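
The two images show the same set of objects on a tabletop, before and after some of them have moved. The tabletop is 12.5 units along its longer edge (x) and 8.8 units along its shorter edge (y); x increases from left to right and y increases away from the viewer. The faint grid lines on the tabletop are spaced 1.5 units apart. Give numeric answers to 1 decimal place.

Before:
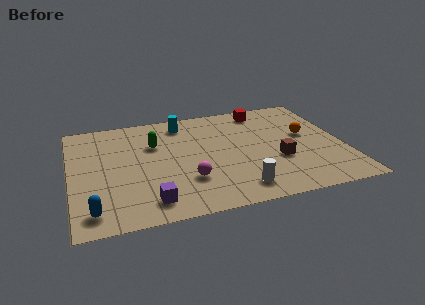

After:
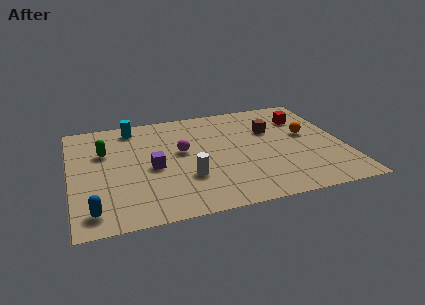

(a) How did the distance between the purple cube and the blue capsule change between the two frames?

+1.4

They were about 2.5 units apart before and 3.9 after — 1.4 units further apart.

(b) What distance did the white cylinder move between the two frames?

2.6

From (7.4, 1.4) to (5.2, 2.8), the white cylinder covered √(2.2² + 1.4²) ≈ 2.6 units.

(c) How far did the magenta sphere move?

2.4

The magenta sphere was near (5.2, 2.6) before and (5.1, 5.0) after, so it travelled √(0.1² + 2.4²) ≈ 2.4 units.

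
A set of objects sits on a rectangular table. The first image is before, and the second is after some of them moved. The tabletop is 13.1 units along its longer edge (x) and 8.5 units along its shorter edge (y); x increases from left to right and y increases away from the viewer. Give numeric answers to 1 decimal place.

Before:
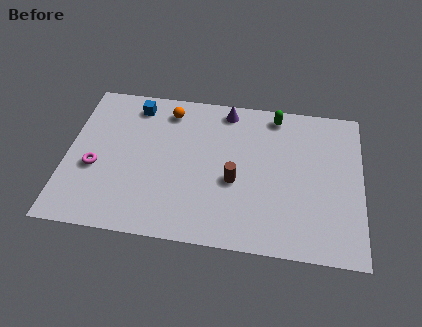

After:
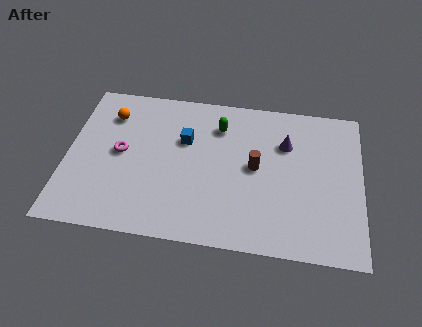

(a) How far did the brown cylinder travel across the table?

1.3

The brown cylinder moved from about (7.5, 3.5) to (8.4, 4.4), a distance of √(0.9² + 0.9²) ≈ 1.3.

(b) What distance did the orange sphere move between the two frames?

2.7

The orange sphere moved from about (4.4, 7.1) to (1.8, 6.5), a distance of √(2.6² + 0.6²) ≈ 2.7.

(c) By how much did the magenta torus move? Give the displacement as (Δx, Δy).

(1.1, 1.0)

The magenta torus started near (1.3, 3.4) and ended near (2.4, 4.4).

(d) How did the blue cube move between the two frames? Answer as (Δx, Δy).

(2.3, -1.7)

The blue cube was at about (2.9, 7.2) and moved to about (5.2, 5.5).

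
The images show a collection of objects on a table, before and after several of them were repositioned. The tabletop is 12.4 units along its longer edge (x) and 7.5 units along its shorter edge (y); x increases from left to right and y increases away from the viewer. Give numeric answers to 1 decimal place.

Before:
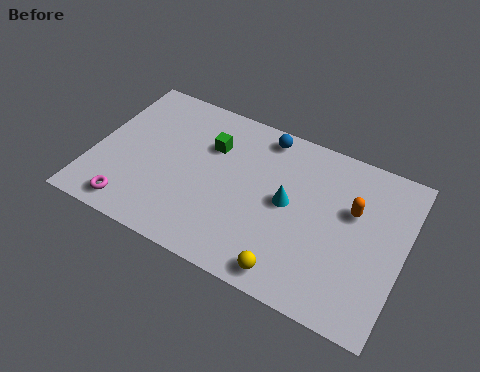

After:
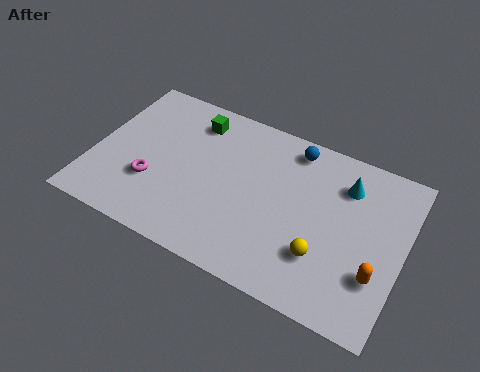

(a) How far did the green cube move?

1.2

From (4.5, 5.2) to (3.7, 6.1), the green cube covered √(0.8² + 0.9²) ≈ 1.2 units.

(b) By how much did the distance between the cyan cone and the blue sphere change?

-0.7

The distance was about 3.0 in the first image and 2.3 in the second, so they moved 0.7 units closer together.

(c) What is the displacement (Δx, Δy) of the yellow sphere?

(1.1, 1.3)

The yellow sphere started near (8.3, 0.9) and ended near (9.4, 2.2).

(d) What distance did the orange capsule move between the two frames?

2.7

The orange capsule was near (10.3, 4.7) before and (11.5, 2.3) after, so it travelled √(1.2² + 2.4²) ≈ 2.7 units.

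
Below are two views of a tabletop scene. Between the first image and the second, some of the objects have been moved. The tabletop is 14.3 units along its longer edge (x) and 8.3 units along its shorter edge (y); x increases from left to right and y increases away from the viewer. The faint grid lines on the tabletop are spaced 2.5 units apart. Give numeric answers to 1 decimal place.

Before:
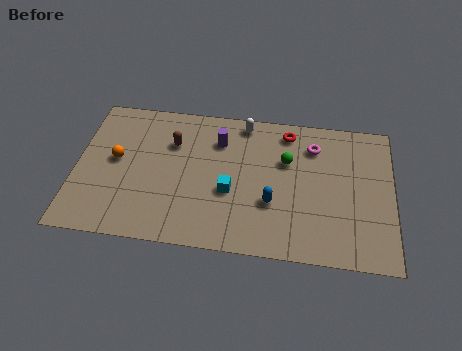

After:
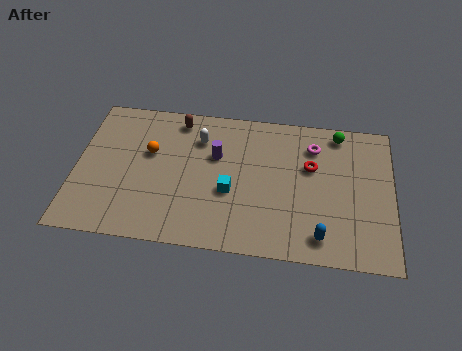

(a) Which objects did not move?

the cyan cube and the magenta torus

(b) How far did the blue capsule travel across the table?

2.7

The blue capsule was near (8.9, 2.9) before and (11.1, 1.3) after, so it travelled √(2.2² + 1.6²) ≈ 2.7 units.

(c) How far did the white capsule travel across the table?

2.3

From (7.5, 7.4) to (5.5, 6.2), the white capsule covered √(2.0² + 1.2²) ≈ 2.3 units.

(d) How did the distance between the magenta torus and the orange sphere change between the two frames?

-1.6

Before: roughly 9.1 units apart; after: 7.5. That's 1.6 units closer together.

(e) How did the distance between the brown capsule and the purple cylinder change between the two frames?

+0.5

The distance was about 2.1 in the first image and 2.6 in the second, so they moved 0.5 units further apart.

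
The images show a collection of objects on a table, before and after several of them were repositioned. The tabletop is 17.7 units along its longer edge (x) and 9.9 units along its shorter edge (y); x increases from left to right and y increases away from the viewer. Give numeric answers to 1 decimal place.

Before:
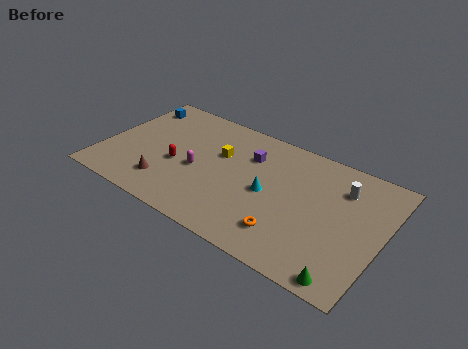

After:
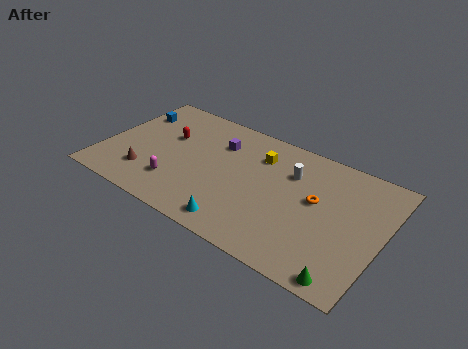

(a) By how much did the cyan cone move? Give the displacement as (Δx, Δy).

(-1.3, -3.4)

From the two frames, the cyan cone sits at roughly (10.6, 4.7) before and (9.3, 1.3) after.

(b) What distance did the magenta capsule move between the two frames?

2.1

The magenta capsule was near (6.1, 4.3) before and (5.0, 2.5) after, so it travelled √(1.1² + 1.8²) ≈ 2.1 units.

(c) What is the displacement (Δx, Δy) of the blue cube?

(0.0, -0.8)

The blue cube was at about (1.2, 8.1) and moved to about (1.2, 7.3).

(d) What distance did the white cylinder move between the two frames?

3.2

From (14.9, 7.4) to (11.7, 7.0), the white cylinder covered √(3.2² + 0.4²) ≈ 3.2 units.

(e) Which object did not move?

the green cone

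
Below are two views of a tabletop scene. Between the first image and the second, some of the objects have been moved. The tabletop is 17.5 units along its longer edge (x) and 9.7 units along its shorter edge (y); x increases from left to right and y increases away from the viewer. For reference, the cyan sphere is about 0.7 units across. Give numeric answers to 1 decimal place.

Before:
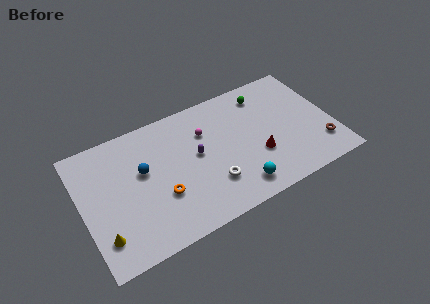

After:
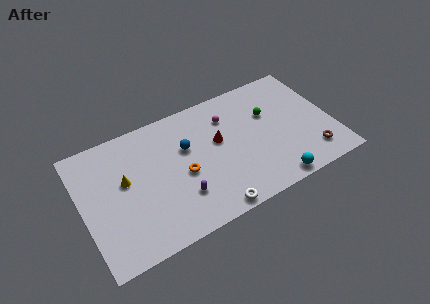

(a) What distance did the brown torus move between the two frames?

0.8

The brown torus moved from about (16.4, 2.3) to (15.7, 1.9), a distance of √(0.7² + 0.4²) ≈ 0.8.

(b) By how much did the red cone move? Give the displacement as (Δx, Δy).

(-2.5, 2.3)

The red cone was at about (12.1, 3.4) and moved to about (9.6, 5.7).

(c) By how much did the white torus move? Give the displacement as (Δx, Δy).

(-0.3, -1.9)

The white torus was at about (8.7, 2.7) and moved to about (8.4, 0.8).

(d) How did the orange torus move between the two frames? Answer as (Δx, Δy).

(1.6, 0.9)

The orange torus was at about (5.3, 3.4) and moved to about (6.9, 4.3).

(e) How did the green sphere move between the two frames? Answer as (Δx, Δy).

(0.1, -1.7)

The green sphere started near (13.2, 8.0) and ended near (13.3, 6.3).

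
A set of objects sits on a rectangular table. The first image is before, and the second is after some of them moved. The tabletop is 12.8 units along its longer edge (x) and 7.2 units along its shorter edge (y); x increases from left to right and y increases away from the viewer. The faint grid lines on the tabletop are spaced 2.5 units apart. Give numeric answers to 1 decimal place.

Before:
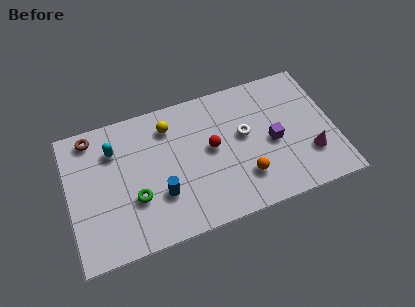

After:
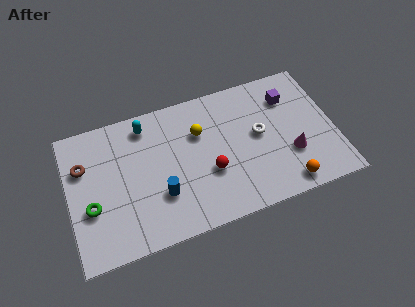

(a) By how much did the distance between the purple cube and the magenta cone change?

+0.9

Before: roughly 2.1 units apart; after: 3.0. That's 0.9 units further apart.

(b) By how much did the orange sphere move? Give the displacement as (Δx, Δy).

(1.9, -1.0)

From the two frames, the orange sphere sits at roughly (8.3, 1.9) before and (10.2, 0.9) after.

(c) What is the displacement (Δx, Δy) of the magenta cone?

(-0.9, 0.3)

The magenta cone started near (11.5, 2.1) and ended near (10.6, 2.4).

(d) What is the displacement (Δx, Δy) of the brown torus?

(-0.5, -1.4)

The brown torus started near (1.3, 6.3) and ended near (0.8, 4.9).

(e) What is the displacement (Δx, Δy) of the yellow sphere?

(1.4, -0.8)

The yellow sphere was at about (5.0, 5.7) and moved to about (6.4, 4.9).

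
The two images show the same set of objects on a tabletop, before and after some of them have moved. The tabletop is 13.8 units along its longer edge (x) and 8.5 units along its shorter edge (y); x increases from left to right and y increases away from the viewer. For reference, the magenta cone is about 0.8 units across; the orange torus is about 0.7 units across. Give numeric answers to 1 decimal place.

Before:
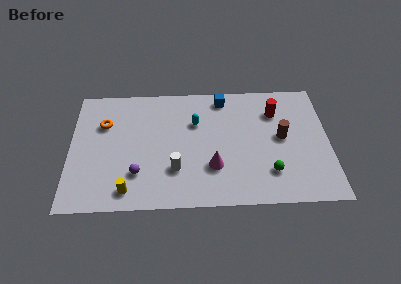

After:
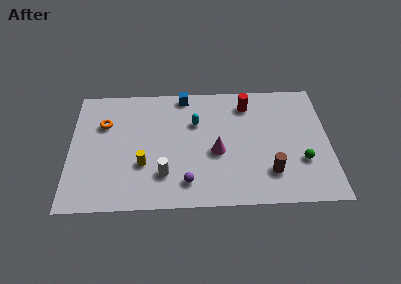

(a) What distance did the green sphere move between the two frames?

1.8

The green sphere was near (10.6, 2.1) before and (12.3, 2.8) after, so it travelled √(1.7² + 0.7²) ≈ 1.8 units.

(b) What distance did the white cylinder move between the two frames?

0.7

The white cylinder moved from about (5.6, 2.5) to (5.0, 2.2), a distance of √(0.6² + 0.3²) ≈ 0.7.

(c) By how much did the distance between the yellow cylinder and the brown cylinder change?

-2.1

Before: roughly 8.8 units apart; after: 6.7. That's 2.1 units closer together.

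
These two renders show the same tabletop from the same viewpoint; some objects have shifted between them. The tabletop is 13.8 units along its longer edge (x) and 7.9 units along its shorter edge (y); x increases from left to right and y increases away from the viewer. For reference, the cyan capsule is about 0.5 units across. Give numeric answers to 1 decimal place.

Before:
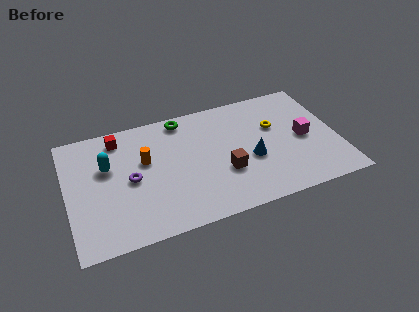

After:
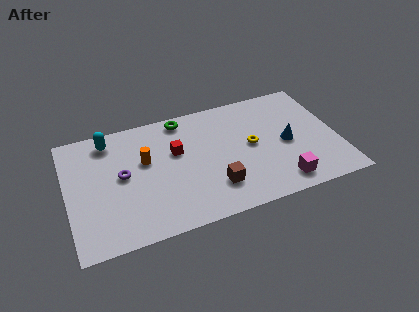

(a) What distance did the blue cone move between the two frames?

2.0

From (9.3, 3.2) to (11.2, 3.7), the blue cone covered √(1.9² + 0.5²) ≈ 2.0 units.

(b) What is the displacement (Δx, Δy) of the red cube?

(2.8, -1.8)

The red cube started near (2.8, 6.7) and ended near (5.6, 4.9).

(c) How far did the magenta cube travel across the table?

3.0

The magenta cube moved from about (12.1, 3.8) to (10.6, 1.2), a distance of √(1.5² + 2.6²) ≈ 3.0.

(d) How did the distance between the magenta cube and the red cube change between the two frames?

-3.5

Before: roughly 9.7 units apart; after: 6.2. That's 3.5 units closer together.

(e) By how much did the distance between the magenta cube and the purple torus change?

-0.5

They were about 8.9 units apart before and 8.4 after — 0.5 units closer together.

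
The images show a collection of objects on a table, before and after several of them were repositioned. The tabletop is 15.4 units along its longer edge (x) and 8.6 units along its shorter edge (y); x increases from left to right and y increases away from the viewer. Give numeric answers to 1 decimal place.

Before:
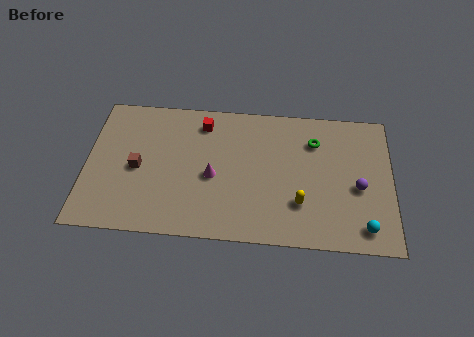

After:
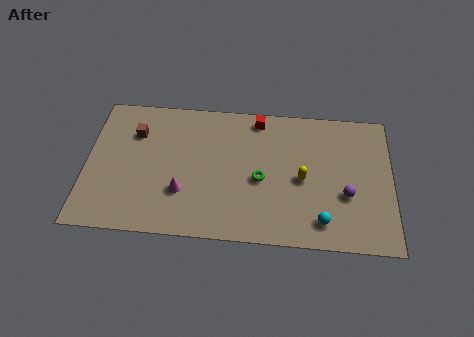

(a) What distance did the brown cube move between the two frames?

2.2

The brown cube was near (2.6, 4.0) before and (2.4, 6.2) after, so it travelled √(0.2² + 2.2²) ≈ 2.2 units.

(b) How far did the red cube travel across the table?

2.8

The red cube moved from about (5.8, 7.1) to (8.6, 7.6), a distance of √(2.8² + 0.5²) ≈ 2.8.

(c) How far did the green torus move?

3.7

From (11.5, 6.4) to (8.8, 3.8), the green torus covered √(2.7² + 2.6²) ≈ 3.7 units.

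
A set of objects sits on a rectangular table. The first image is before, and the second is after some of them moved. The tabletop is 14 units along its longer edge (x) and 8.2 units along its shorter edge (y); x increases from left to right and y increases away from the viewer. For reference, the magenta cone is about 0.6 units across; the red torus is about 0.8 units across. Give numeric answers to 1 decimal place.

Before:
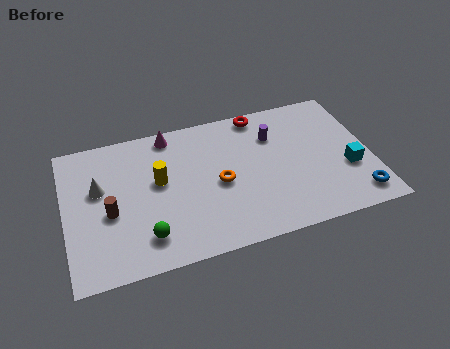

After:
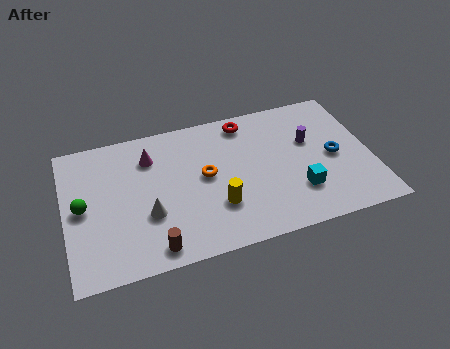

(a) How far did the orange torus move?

0.8

From (7.0, 3.8) to (6.4, 4.4), the orange torus covered √(0.6² + 0.6²) ≈ 0.8 units.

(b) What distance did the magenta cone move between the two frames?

1.5

The magenta cone moved from about (5.0, 7.3) to (4.0, 6.2), a distance of √(1.0² + 1.1²) ≈ 1.5.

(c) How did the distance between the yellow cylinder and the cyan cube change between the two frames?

-5.1

Before: roughly 8.8 units apart; after: 3.7. That's 5.1 units closer together.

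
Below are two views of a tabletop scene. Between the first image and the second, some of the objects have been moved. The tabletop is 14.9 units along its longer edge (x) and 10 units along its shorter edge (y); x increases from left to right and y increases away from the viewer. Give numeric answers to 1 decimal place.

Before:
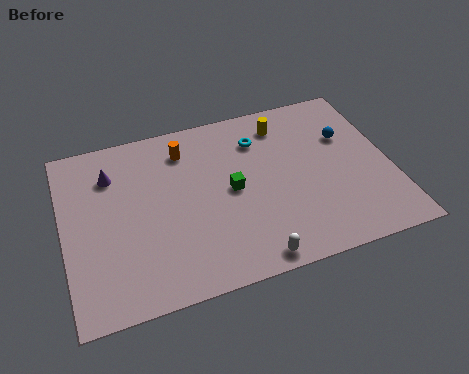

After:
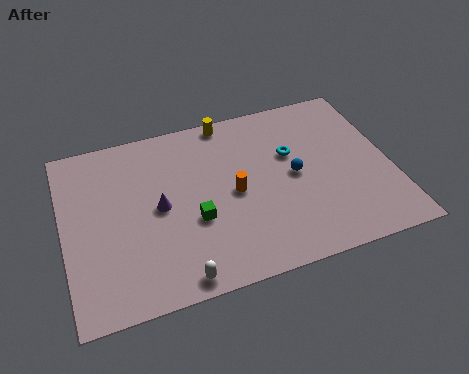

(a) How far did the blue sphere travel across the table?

3.1

From (13.1, 6.6) to (10.5, 5.0), the blue sphere covered √(2.6² + 1.6²) ≈ 3.1 units.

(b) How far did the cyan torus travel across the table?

1.9

The cyan torus was near (9.1, 7.6) before and (10.5, 6.3) after, so it travelled √(1.4² + 1.3²) ≈ 1.9 units.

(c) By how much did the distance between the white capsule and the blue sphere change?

-0.6

Before: roughly 7.6 units apart; after: 7.0. That's 0.6 units closer together.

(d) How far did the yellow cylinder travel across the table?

2.7

From (10.3, 8.2) to (7.8, 9.2), the yellow cylinder covered √(2.5² + 1.0²) ≈ 2.7 units.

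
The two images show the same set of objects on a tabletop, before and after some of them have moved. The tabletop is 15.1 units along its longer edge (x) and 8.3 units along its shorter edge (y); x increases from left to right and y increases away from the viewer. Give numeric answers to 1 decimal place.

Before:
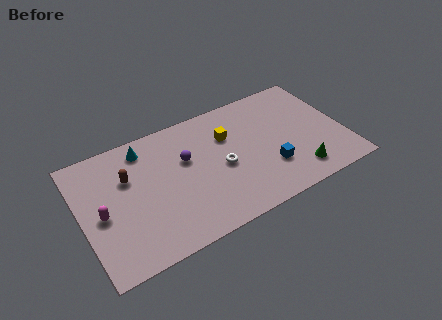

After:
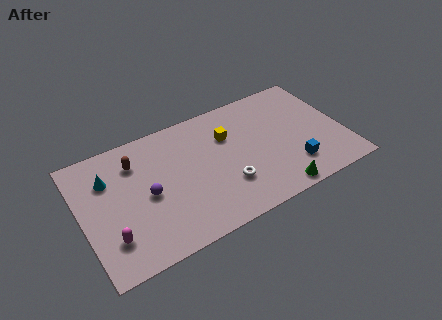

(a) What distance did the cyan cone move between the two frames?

2.5

The cyan cone was near (3.9, 7.0) before and (1.7, 5.9) after, so it travelled √(2.2² + 1.1²) ≈ 2.5 units.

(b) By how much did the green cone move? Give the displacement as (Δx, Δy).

(-1.4, -0.7)

The green cone started near (12.1, 1.5) and ended near (10.7, 0.8).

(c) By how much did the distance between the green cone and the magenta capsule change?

-1.8

The distance was about 11.2 in the first image and 9.4 in the second, so they moved 1.8 units closer together.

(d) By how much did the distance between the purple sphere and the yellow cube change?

+2.7

The distance was about 2.5 in the first image and 5.2 in the second, so they moved 2.7 units further apart.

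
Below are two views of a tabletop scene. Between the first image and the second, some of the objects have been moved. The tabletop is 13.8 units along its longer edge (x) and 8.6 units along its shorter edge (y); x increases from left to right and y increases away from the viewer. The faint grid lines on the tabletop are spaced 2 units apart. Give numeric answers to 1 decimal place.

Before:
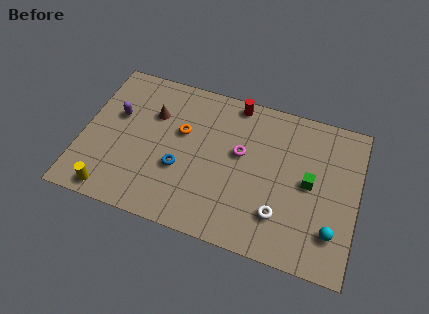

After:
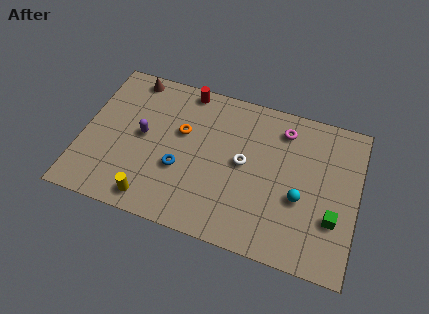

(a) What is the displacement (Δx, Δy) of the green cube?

(1.3, -1.6)

From the two frames, the green cube sits at roughly (11.4, 4.4) before and (12.7, 2.8) after.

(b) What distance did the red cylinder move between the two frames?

2.5

The red cylinder was near (7.4, 7.8) before and (4.9, 7.8) after, so it travelled √(2.5² + 0.0²) ≈ 2.5 units.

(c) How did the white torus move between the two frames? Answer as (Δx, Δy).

(-2.0, 2.3)

The white torus started near (10.1, 2.2) and ended near (8.1, 4.5).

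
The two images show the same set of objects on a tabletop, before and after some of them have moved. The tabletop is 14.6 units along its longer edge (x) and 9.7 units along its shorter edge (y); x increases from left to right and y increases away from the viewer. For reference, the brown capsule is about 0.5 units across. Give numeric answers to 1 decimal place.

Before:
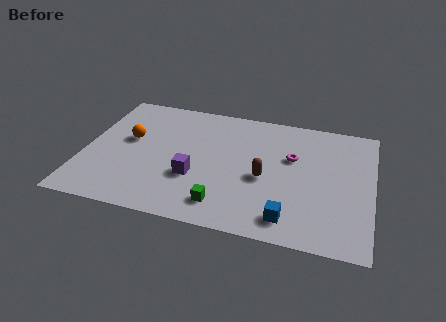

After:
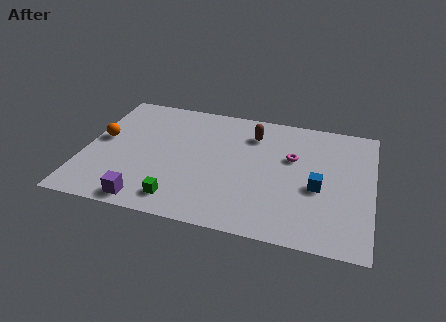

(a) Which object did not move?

the magenta torus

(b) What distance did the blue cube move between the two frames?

2.9

From (10.6, 1.5) to (11.9, 4.1), the blue cube covered √(1.3² + 2.6²) ≈ 2.9 units.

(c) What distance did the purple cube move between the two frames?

3.3

The purple cube moved from about (5.7, 3.4) to (3.5, 1.0), a distance of √(2.2² + 2.4²) ≈ 3.3.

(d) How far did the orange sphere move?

1.4

The orange sphere moved from about (2.2, 5.6) to (0.8, 5.3), a distance of √(1.4² + 0.3²) ≈ 1.4.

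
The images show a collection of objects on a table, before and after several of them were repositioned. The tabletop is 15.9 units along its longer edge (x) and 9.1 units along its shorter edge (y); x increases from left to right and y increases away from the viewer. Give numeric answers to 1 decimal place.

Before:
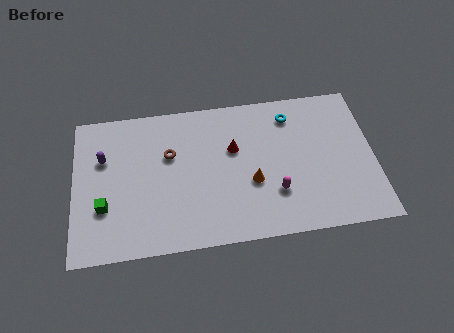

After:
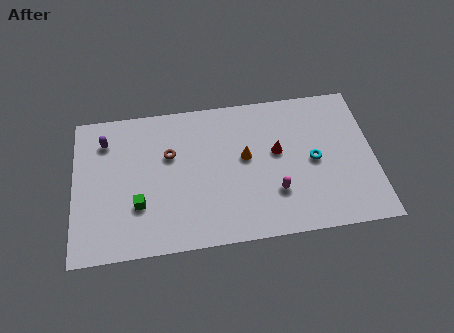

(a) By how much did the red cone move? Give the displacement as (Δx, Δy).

(2.3, -0.5)

The red cone started near (8.5, 5.7) and ended near (10.8, 5.2).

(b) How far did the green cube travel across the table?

1.8

The green cube moved from about (1.6, 3.0) to (3.4, 2.9), a distance of √(1.8² + 0.1²) ≈ 1.8.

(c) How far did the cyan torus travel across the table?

3.2

From (11.6, 7.4) to (12.7, 4.4), the cyan torus covered √(1.1² + 3.0²) ≈ 3.2 units.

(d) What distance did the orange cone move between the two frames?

1.6

The orange cone moved from about (9.4, 3.5) to (9.1, 5.1), a distance of √(0.3² + 1.6²) ≈ 1.6.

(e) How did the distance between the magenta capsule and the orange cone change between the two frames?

+1.4

Before: roughly 1.4 units apart; after: 2.8. That's 1.4 units further apart.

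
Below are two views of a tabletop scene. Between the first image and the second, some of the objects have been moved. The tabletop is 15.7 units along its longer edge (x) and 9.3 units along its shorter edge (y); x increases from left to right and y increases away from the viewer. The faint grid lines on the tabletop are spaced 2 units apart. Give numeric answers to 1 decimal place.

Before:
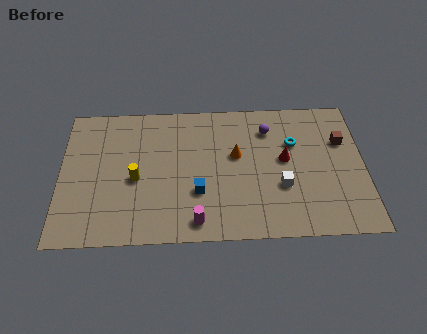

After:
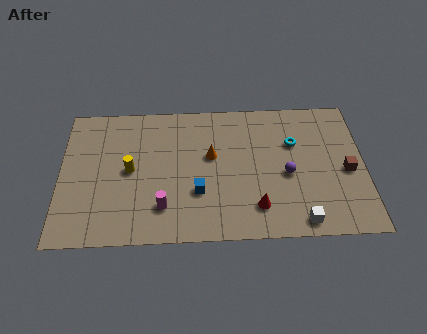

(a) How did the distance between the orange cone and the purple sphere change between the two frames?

+1.7

They were about 2.4 units apart before and 4.1 after — 1.7 units further apart.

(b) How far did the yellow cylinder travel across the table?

0.7

From (3.9, 4.1) to (3.6, 4.7), the yellow cylinder covered √(0.3² + 0.6²) ≈ 0.7 units.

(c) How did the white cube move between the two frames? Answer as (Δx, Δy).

(0.9, -2.3)

The white cube was at about (11.4, 3.3) and moved to about (12.3, 1.0).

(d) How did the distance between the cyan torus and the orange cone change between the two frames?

+1.3

Before: roughly 3.1 units apart; after: 4.4. That's 1.3 units further apart.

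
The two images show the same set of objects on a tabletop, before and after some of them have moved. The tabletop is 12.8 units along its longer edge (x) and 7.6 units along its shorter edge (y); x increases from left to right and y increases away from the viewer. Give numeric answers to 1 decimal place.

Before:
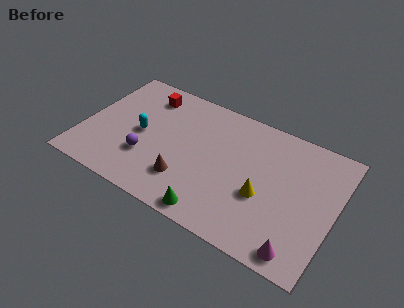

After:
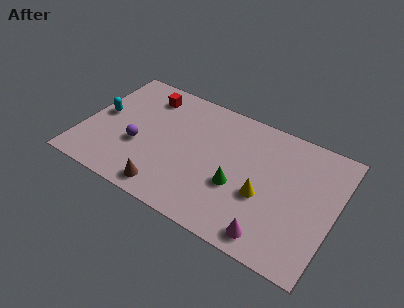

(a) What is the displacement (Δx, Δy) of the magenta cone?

(-1.4, 0.1)

The magenta cone was at about (11.4, 0.9) and moved to about (10.0, 1.0).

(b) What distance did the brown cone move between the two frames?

1.3

From (5.5, 2.0) to (4.7, 1.0), the brown cone covered √(0.8² + 1.0²) ≈ 1.3 units.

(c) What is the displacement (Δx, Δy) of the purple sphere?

(-0.5, 0.5)

The purple sphere started near (3.4, 2.4) and ended near (2.9, 2.9).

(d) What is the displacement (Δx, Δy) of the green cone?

(0.9, 2.1)

The green cone was at about (7.1, 0.8) and moved to about (8.0, 2.9).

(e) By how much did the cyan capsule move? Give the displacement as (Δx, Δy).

(-2.1, 0.3)

The cyan capsule was at about (2.9, 3.7) and moved to about (0.8, 4.0).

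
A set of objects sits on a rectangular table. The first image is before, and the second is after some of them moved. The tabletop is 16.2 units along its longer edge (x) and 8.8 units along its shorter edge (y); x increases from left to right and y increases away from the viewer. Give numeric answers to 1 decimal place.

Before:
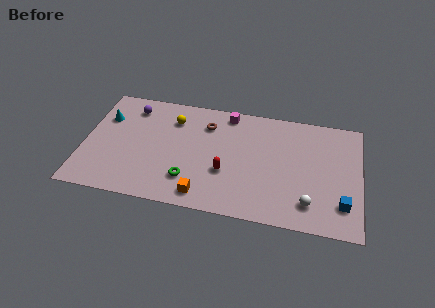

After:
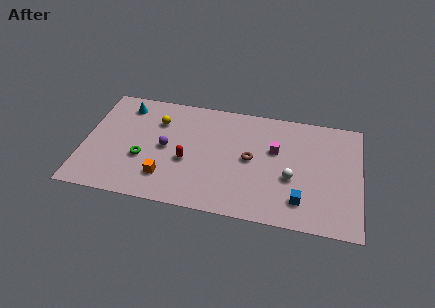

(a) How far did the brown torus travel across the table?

3.5

From (7.1, 6.7) to (9.8, 4.5), the brown torus covered √(2.7² + 2.2²) ≈ 3.5 units.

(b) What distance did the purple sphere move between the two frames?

3.6

From (2.6, 7.2) to (4.8, 4.4), the purple sphere covered √(2.2² + 2.8²) ≈ 3.6 units.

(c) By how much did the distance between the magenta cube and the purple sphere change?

+0.8

Before: roughly 5.7 units apart; after: 6.5. That's 0.8 units further apart.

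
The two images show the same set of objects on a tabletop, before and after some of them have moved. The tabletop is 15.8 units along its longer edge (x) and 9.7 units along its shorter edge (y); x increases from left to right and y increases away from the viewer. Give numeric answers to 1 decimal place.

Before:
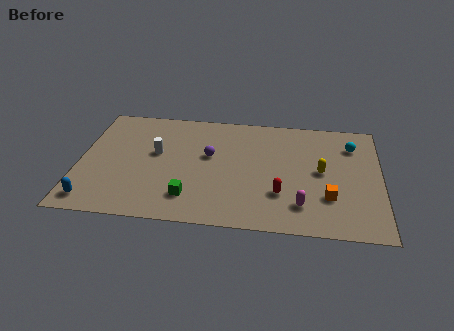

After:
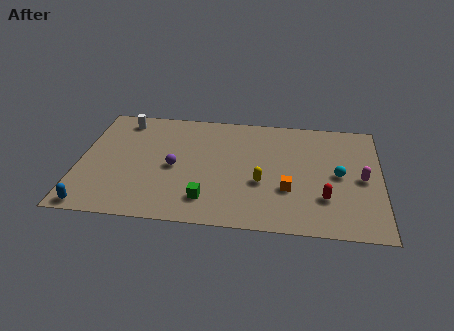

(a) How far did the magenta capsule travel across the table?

4.0

From (11.7, 2.1) to (14.8, 4.6), the magenta capsule covered √(3.1² + 2.5²) ≈ 4.0 units.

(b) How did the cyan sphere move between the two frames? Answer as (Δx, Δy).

(-0.7, -2.6)

The cyan sphere was at about (14.3, 7.4) and moved to about (13.6, 4.8).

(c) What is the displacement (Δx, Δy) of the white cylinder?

(-1.9, 2.7)

The white cylinder started near (4.0, 5.6) and ended near (2.1, 8.3).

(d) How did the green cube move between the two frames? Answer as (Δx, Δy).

(0.9, -0.1)

From the two frames, the green cube sits at roughly (5.9, 2.1) before and (6.8, 2.0) after.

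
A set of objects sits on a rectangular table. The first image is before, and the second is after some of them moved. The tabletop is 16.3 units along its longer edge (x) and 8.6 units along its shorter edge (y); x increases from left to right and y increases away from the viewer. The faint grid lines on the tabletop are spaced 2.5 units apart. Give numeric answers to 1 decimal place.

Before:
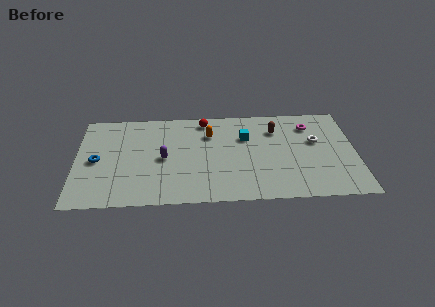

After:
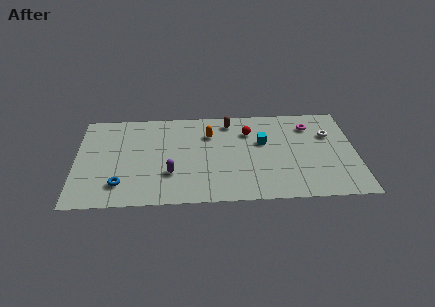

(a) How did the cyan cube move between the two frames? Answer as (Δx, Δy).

(1.0, -0.5)

The cyan cube started near (9.9, 5.8) and ended near (10.9, 5.3).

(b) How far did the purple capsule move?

1.5

From (5.1, 4.1) to (5.5, 2.7), the purple capsule covered √(0.4² + 1.4²) ≈ 1.5 units.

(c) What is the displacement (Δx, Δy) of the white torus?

(0.8, 0.6)

The white torus was at about (14.0, 5.2) and moved to about (14.8, 5.8).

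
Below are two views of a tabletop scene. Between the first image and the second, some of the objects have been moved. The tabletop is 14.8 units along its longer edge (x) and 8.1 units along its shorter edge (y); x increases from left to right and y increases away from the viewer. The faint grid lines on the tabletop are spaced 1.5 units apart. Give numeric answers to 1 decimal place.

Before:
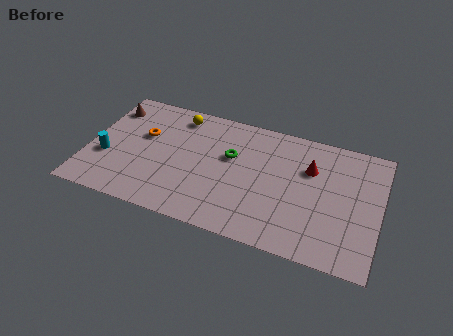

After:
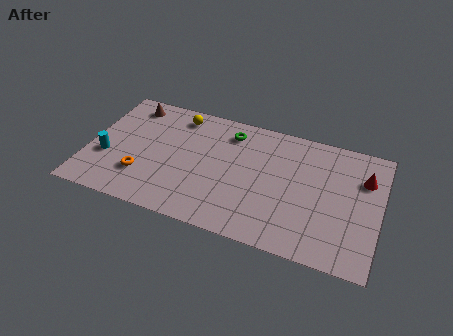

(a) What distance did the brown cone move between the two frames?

1.1

From (0.8, 6.4) to (1.8, 6.9), the brown cone covered √(1.0² + 0.5²) ≈ 1.1 units.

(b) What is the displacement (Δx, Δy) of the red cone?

(2.7, 0.2)

The red cone started near (11.2, 5.5) and ended near (13.9, 5.7).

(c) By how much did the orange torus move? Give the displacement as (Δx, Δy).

(0.2, -2.7)

From the two frames, the orange torus sits at roughly (2.7, 5.0) before and (2.9, 2.3) after.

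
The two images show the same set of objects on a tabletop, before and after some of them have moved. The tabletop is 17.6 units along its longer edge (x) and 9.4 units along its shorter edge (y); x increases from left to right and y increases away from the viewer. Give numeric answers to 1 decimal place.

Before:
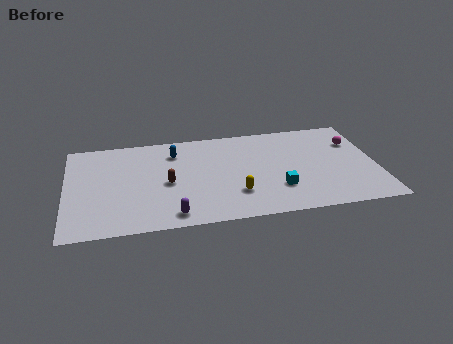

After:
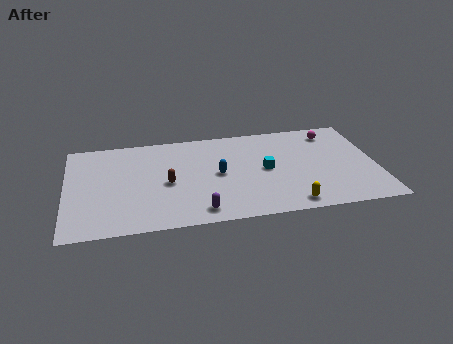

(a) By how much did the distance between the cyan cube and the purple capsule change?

-1.0

Before: roughly 6.2 units apart; after: 5.2. That's 1.0 units closer together.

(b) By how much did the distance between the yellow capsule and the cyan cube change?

+1.4

Before: roughly 2.4 units apart; after: 3.8. That's 1.4 units further apart.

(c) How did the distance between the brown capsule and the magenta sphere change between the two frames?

-0.8

Before: roughly 11.0 units apart; after: 10.2. That's 0.8 units closer together.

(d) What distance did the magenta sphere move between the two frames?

1.7

The magenta sphere moved from about (16.5, 6.6) to (15.3, 7.8), a distance of √(1.2² + 1.2²) ≈ 1.7.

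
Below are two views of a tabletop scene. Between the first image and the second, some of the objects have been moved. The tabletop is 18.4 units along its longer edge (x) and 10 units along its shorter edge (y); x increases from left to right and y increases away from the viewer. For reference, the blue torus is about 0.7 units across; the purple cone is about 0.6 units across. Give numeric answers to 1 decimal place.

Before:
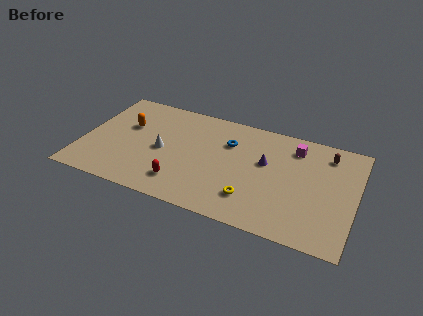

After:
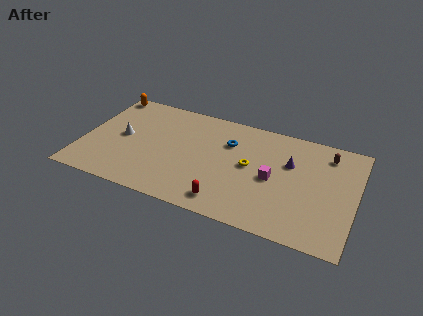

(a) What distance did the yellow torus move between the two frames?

2.9

The yellow torus moved from about (11.7, 2.4) to (11.3, 5.3), a distance of √(0.4² + 2.9²) ≈ 2.9.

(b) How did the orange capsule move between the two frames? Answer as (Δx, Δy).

(-1.9, 2.8)

The orange capsule was at about (2.8, 6.3) and moved to about (0.9, 9.1).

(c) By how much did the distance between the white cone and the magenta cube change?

+1.0

Before: roughly 9.3 units apart; after: 10.3. That's 1.0 units further apart.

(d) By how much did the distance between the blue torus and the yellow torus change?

-2.7

They were about 5.0 units apart before and 2.3 after — 2.7 units closer together.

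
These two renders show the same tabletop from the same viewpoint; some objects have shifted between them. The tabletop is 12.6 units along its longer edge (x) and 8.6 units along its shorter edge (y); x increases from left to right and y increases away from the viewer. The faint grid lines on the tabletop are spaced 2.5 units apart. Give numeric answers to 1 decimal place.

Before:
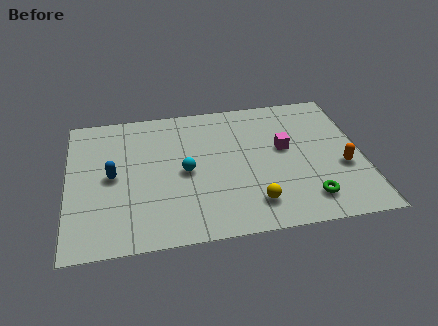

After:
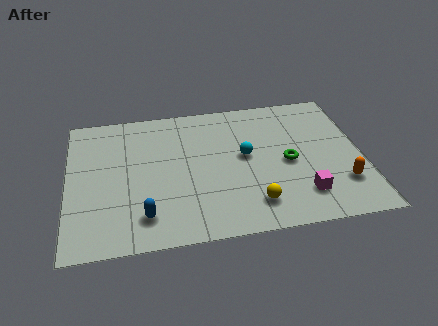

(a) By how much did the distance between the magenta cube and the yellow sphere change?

-1.4

Before: roughly 3.5 units apart; after: 2.1. That's 1.4 units closer together.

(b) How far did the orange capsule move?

1.0

The orange capsule moved from about (11.7, 3.3) to (11.6, 2.3), a distance of √(0.1² + 1.0²) ≈ 1.0.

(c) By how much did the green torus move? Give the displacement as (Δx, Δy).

(-0.7, 2.4)

The green torus started near (10.1, 1.6) and ended near (9.4, 4.0).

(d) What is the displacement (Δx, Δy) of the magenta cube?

(0.6, -3.0)

The magenta cube was at about (9.3, 4.9) and moved to about (9.9, 1.9).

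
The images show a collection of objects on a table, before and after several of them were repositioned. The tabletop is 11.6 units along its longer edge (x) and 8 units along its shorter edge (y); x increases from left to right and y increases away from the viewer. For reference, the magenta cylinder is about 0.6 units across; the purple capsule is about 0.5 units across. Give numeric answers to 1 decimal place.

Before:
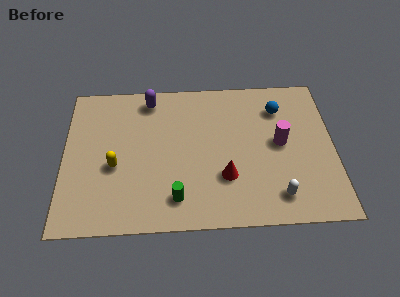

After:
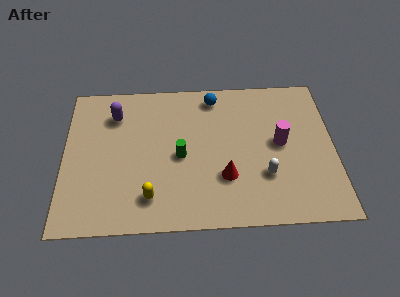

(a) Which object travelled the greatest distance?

the blue sphere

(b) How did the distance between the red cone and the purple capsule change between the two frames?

+0.5

They were about 5.4 units apart before and 5.9 after — 0.5 units further apart.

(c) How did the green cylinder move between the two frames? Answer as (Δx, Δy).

(0.2, 2.2)

The green cylinder started near (4.8, 1.5) and ended near (5.0, 3.7).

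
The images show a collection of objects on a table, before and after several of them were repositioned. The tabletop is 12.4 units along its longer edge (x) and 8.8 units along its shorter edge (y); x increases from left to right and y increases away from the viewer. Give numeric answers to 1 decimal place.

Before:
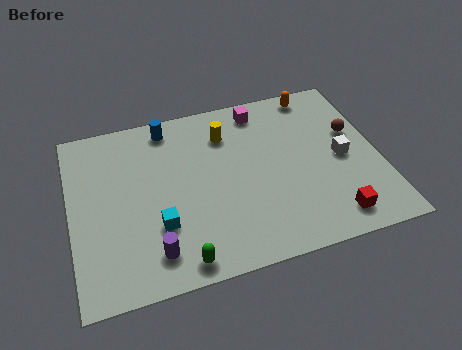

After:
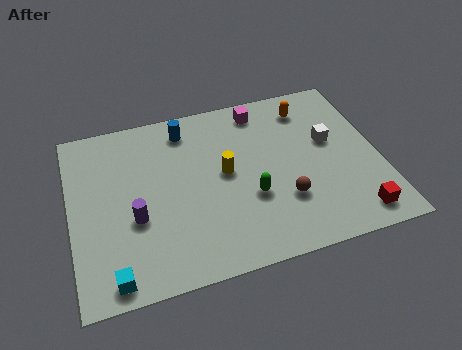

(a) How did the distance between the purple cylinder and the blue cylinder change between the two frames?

-1.6

They were about 6.2 units apart before and 4.6 after — 1.6 units closer together.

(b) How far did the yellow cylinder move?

2.0

The yellow cylinder was near (6.4, 6.7) before and (6.2, 4.7) after, so it travelled √(0.2² + 2.0²) ≈ 2.0 units.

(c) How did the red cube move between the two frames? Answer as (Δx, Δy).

(0.9, -0.1)

From the two frames, the red cube sits at roughly (10.2, 1.3) before and (11.1, 1.2) after.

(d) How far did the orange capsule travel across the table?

0.8

From (10.2, 7.9) to (9.8, 7.2), the orange capsule covered √(0.4² + 0.7²) ≈ 0.8 units.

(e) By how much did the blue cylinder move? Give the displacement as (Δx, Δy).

(0.7, -0.3)

From the two frames, the blue cylinder sits at roughly (4.1, 7.7) before and (4.8, 7.4) after.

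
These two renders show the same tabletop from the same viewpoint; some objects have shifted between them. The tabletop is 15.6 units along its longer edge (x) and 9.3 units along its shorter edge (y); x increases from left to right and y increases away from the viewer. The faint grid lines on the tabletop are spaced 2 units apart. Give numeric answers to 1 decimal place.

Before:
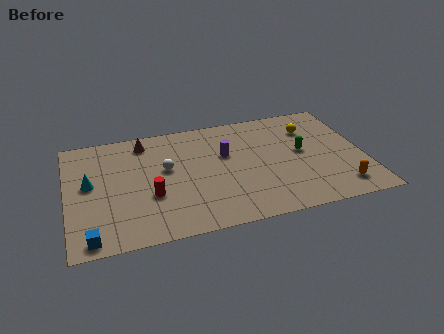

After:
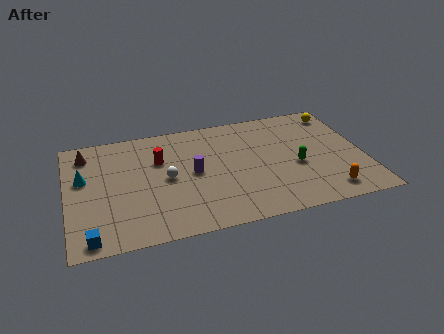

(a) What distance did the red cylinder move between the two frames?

2.9

The red cylinder was near (4.3, 3.4) before and (4.9, 6.2) after, so it travelled √(0.6² + 2.8²) ≈ 2.9 units.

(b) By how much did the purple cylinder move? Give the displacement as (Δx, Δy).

(-1.8, -1.1)

From the two frames, the purple cylinder sits at roughly (8.4, 5.8) before and (6.6, 4.7) after.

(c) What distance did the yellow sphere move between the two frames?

1.9

From (13.0, 6.9) to (14.6, 7.9), the yellow sphere covered √(1.6² + 1.0²) ≈ 1.9 units.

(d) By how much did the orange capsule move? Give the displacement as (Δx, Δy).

(-0.7, -0.2)

The orange capsule was at about (14.1, 1.6) and moved to about (13.4, 1.4).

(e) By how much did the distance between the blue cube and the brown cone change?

-1.0

Before: roughly 7.7 units apart; after: 6.7. That's 1.0 units closer together.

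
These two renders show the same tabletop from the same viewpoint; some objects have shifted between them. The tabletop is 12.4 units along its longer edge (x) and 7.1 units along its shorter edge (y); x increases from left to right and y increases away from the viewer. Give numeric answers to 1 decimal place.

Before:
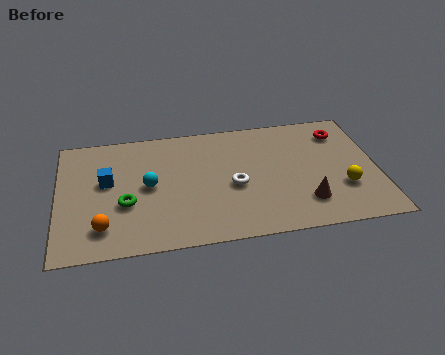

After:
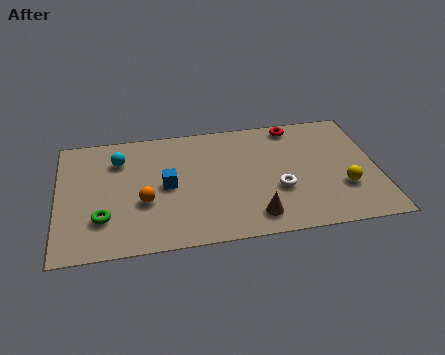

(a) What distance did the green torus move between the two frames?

1.1

The green torus moved from about (2.6, 2.7) to (1.7, 2.0), a distance of √(0.9² + 0.7²) ≈ 1.1.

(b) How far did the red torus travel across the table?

1.9

From (11.1, 5.6) to (9.3, 6.3), the red torus covered √(1.8² + 0.7²) ≈ 1.9 units.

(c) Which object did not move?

the yellow sphere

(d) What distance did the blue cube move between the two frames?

2.4

From (1.9, 4.1) to (4.2, 3.5), the blue cube covered √(2.3² + 0.6²) ≈ 2.4 units.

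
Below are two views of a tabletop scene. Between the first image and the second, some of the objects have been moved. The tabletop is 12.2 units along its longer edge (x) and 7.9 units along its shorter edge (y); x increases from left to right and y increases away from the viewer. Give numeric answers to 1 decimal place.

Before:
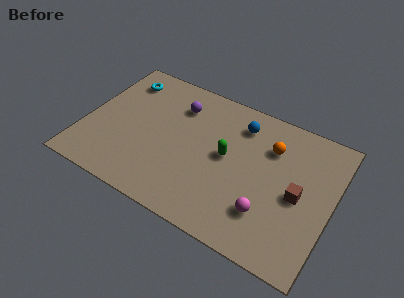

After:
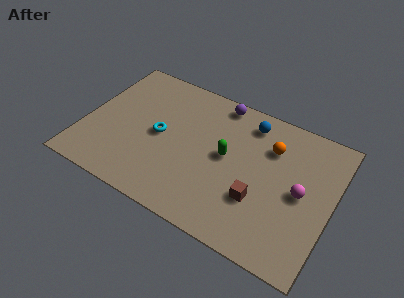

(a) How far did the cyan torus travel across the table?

3.4

The cyan torus moved from about (1.4, 6.4) to (3.7, 3.9), a distance of √(2.3² + 2.5²) ≈ 3.4.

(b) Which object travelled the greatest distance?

the cyan torus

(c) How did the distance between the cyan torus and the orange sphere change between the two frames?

-2.0

They were about 7.6 units apart before and 5.6 after — 2.0 units closer together.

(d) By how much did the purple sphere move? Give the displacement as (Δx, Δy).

(1.9, 1.1)

From the two frames, the purple sphere sits at roughly (4.3, 6.0) before and (6.2, 7.1) after.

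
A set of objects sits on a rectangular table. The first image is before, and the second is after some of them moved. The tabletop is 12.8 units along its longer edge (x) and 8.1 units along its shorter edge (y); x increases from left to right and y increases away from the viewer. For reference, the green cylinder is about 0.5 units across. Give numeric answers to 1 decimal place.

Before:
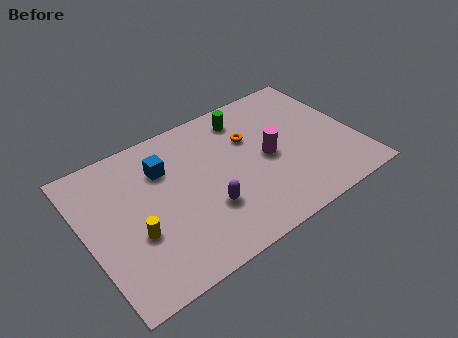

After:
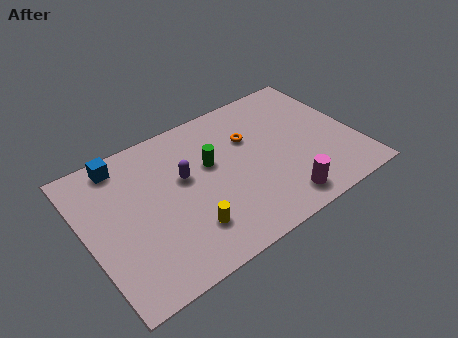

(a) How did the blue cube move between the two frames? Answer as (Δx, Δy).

(-1.8, 1.3)

The blue cube was at about (3.9, 5.8) and moved to about (2.1, 7.1).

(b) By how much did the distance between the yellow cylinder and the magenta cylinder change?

-2.2

They were about 6.6 units apart before and 4.4 after — 2.2 units closer together.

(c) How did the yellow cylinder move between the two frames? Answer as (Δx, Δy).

(2.3, -1.0)

The yellow cylinder was at about (2.1, 3.0) and moved to about (4.4, 2.0).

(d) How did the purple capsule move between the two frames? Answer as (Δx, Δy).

(-0.7, 2.2)

From the two frames, the purple capsule sits at roughly (5.4, 2.6) before and (4.7, 4.8) after.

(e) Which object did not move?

the orange torus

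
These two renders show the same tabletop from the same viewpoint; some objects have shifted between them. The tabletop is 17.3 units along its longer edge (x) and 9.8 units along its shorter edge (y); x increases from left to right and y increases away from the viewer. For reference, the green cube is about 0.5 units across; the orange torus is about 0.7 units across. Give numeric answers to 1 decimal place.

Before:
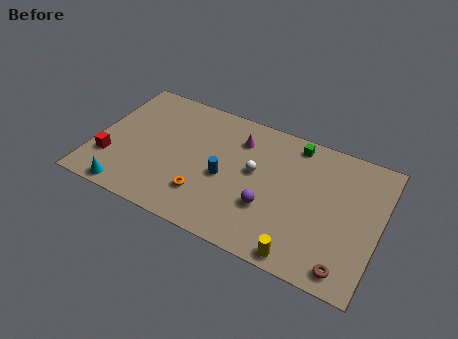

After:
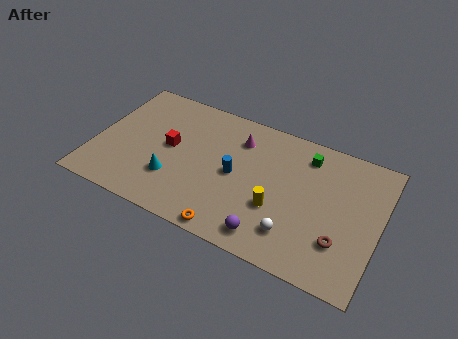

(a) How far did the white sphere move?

4.3

From (9.7, 5.5) to (12.5, 2.2), the white sphere covered √(2.8² + 3.3²) ≈ 4.3 units.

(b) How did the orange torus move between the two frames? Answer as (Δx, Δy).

(1.9, -1.7)

From the two frames, the orange torus sits at roughly (7.0, 2.5) before and (8.9, 0.8) after.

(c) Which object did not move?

the magenta cone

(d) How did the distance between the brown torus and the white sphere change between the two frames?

-4.6

The distance was about 7.4 in the first image and 2.8 in the second, so they moved 4.6 units closer together.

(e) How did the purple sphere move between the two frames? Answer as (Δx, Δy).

(0.3, -1.9)

From the two frames, the purple sphere sits at roughly (10.8, 3.3) before and (11.1, 1.4) after.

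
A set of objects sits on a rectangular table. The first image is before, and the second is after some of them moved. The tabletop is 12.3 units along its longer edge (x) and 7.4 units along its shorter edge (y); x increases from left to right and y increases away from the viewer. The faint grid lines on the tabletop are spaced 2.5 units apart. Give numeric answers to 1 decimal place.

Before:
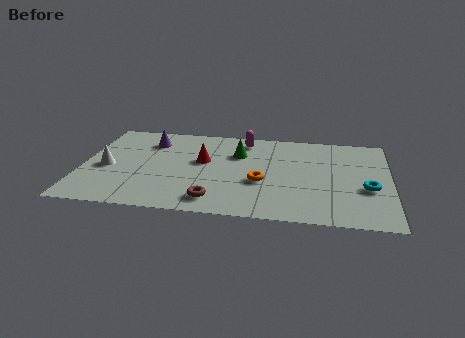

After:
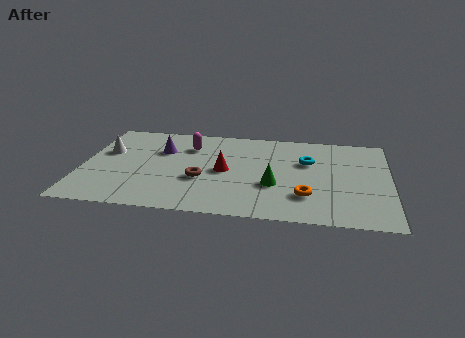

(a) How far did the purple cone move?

0.9

The purple cone moved from about (2.6, 5.7) to (3.1, 5.0), a distance of √(0.5² + 0.7²) ≈ 0.9.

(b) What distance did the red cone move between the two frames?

1.1

The red cone moved from about (4.8, 4.3) to (5.7, 3.6), a distance of √(0.9² + 0.7²) ≈ 1.1.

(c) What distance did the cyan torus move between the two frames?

3.1

From (11.4, 2.9) to (9.0, 4.8), the cyan torus covered √(2.4² + 1.9²) ≈ 3.1 units.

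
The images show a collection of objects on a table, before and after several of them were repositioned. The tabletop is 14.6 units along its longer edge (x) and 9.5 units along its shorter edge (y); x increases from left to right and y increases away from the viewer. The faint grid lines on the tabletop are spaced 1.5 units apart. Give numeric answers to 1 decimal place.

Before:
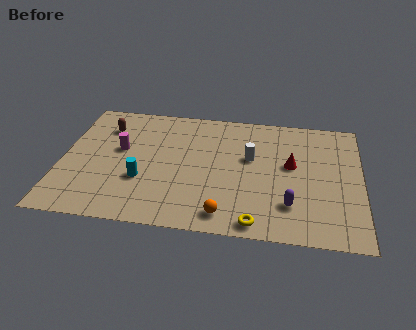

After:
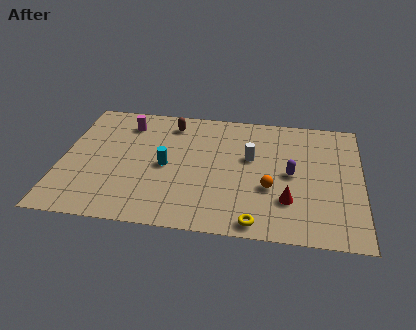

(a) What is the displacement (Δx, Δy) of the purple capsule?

(0.0, 2.3)

The purple capsule was at about (11.2, 2.4) and moved to about (11.2, 4.7).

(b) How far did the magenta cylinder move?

2.1

From (2.8, 5.5) to (3.0, 7.6), the magenta cylinder covered √(0.2² + 2.1²) ≈ 2.1 units.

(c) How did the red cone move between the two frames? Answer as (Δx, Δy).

(-0.1, -2.7)

From the two frames, the red cone sits at roughly (11.2, 5.4) before and (11.1, 2.7) after.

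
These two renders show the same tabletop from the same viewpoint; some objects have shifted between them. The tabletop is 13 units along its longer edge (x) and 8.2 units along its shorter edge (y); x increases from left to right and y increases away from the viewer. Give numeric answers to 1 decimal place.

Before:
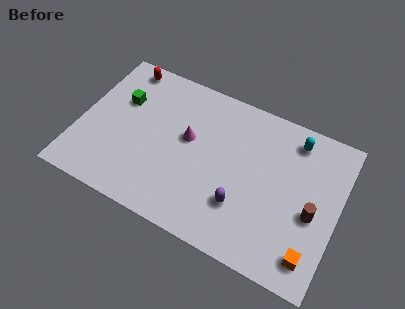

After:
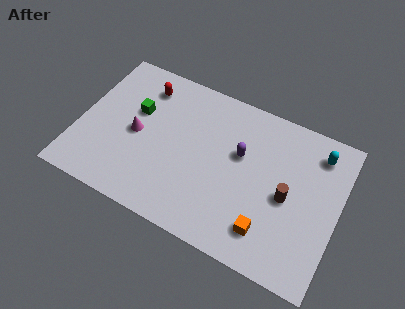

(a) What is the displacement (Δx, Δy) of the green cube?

(0.8, -0.3)

From the two frames, the green cube sits at roughly (1.9, 5.4) before and (2.7, 5.1) after.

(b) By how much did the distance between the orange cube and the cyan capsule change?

-0.4

The distance was about 5.7 in the first image and 5.3 in the second, so they moved 0.4 units closer together.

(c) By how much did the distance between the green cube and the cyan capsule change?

+0.4

They were about 8.7 units apart before and 9.1 after — 0.4 units further apart.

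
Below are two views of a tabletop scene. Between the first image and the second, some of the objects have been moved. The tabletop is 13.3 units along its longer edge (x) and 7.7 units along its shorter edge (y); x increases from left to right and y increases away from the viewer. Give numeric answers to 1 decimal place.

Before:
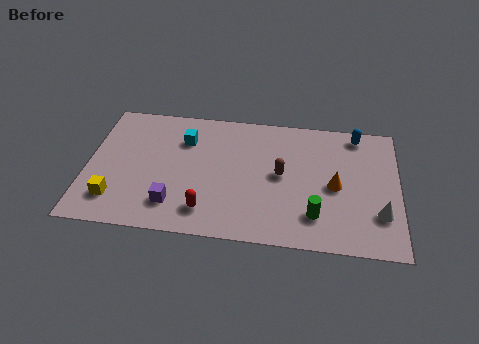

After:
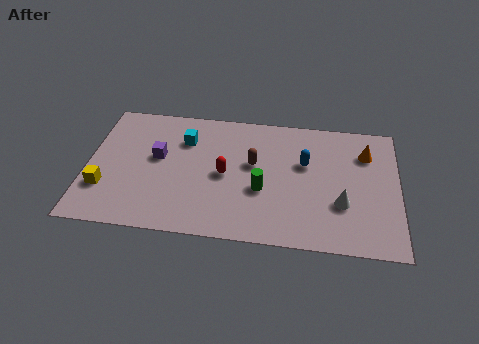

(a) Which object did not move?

the cyan cube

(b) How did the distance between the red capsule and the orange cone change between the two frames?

+0.5

Before: roughly 5.8 units apart; after: 6.3. That's 0.5 units further apart.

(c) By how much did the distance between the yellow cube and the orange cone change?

+2.1

The distance was about 9.5 in the first image and 11.6 in the second, so they moved 2.1 units further apart.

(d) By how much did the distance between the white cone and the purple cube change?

-0.6

The distance was about 8.7 in the first image and 8.1 in the second, so they moved 0.6 units closer together.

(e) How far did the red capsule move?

2.3

The red capsule was near (5.2, 1.5) before and (5.9, 3.7) after, so it travelled √(0.7² + 2.2²) ≈ 2.3 units.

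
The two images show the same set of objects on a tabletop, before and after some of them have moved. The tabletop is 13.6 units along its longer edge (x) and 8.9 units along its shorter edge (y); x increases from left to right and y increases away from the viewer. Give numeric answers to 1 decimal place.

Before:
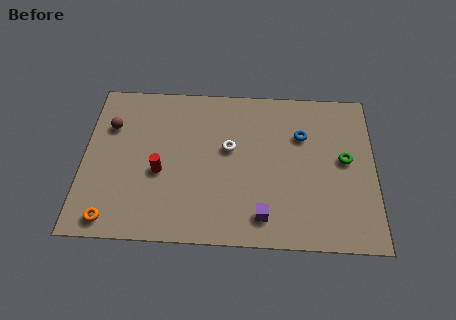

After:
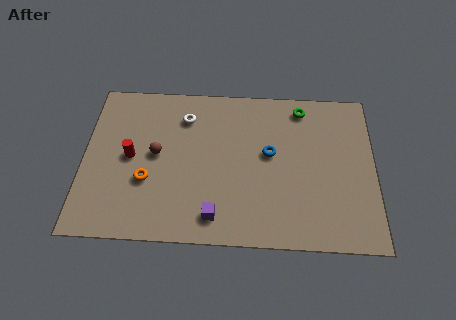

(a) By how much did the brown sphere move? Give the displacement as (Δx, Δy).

(2.2, -1.5)

The brown sphere started near (1.2, 6.2) and ended near (3.4, 4.7).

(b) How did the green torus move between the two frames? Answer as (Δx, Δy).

(-2.0, 2.9)

The green torus started near (12.2, 4.8) and ended near (10.2, 7.7).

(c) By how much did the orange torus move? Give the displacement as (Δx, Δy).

(1.6, 2.2)

From the two frames, the orange torus sits at roughly (1.4, 1.0) before and (3.0, 3.2) after.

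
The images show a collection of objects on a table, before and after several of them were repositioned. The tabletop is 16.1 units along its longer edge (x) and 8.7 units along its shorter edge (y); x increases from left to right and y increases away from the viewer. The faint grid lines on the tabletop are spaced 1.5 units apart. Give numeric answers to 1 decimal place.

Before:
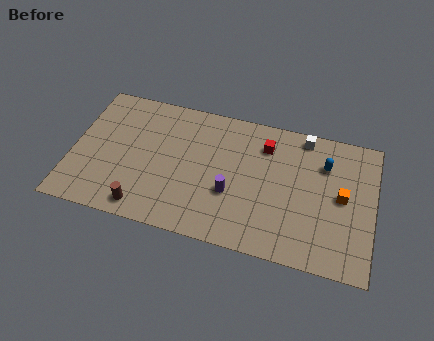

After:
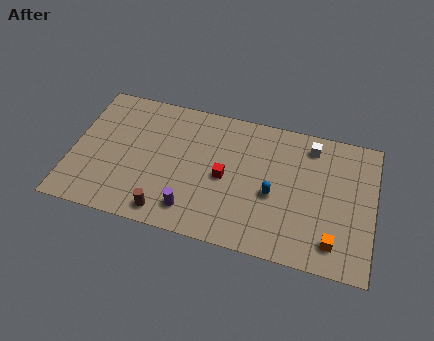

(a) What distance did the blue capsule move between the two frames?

3.7

The blue capsule moved from about (13.4, 6.3) to (10.8, 3.7), a distance of √(2.6² + 2.6²) ≈ 3.7.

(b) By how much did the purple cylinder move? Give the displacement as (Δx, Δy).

(-2.0, -1.6)

The purple cylinder started near (8.6, 3.2) and ended near (6.6, 1.6).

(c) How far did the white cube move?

0.6

The white cube was near (12.2, 7.8) before and (12.6, 7.3) after, so it travelled √(0.4² + 0.5²) ≈ 0.6 units.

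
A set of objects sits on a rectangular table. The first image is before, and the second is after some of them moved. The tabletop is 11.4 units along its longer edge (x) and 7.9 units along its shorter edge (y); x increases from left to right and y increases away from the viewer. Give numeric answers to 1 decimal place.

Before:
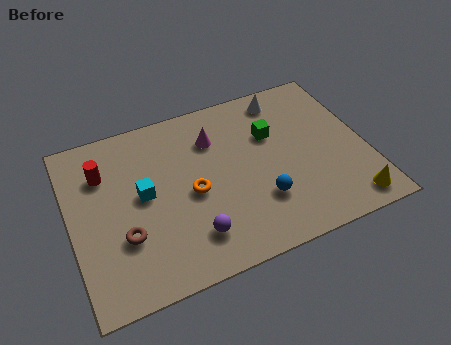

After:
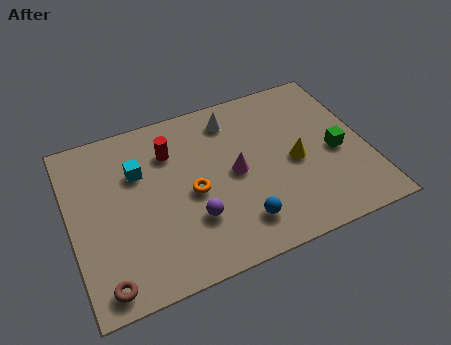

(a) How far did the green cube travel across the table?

2.9

The green cube moved from about (7.9, 5.2) to (10.2, 3.5), a distance of √(2.3² + 1.7²) ≈ 2.9.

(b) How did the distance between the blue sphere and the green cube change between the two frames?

+1.4

The distance was about 3.0 in the first image and 4.4 in the second, so they moved 1.4 units further apart.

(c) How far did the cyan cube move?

1.1

From (2.8, 4.2) to (2.7, 5.3), the cyan cube covered √(0.1² + 1.1²) ≈ 1.1 units.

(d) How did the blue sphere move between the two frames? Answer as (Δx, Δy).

(-0.9, -0.7)

The blue sphere was at about (7.1, 2.3) and moved to about (6.2, 1.6).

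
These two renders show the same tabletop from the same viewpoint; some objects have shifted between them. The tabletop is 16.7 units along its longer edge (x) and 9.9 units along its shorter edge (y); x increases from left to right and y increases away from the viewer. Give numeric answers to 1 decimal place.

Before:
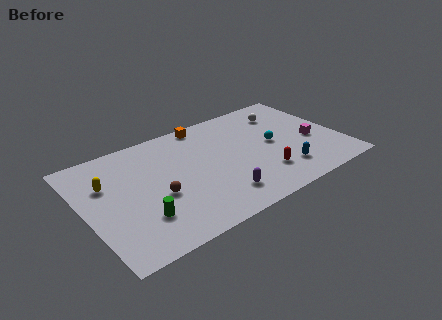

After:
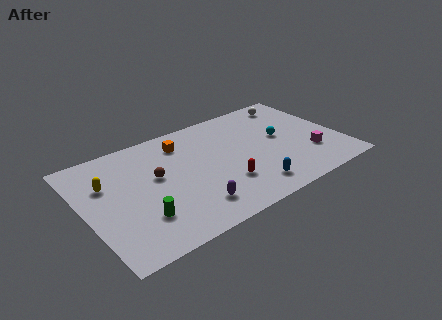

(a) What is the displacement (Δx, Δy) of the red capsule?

(-2.5, 0.4)

The red capsule started near (11.2, 2.5) and ended near (8.7, 2.9).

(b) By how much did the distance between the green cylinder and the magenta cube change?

-0.5

The distance was about 11.8 in the first image and 11.3 in the second, so they moved 0.5 units closer together.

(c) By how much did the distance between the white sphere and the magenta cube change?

+1.8

Before: roughly 3.8 units apart; after: 5.6. That's 1.8 units further apart.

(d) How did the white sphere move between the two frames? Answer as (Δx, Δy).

(0.8, 0.8)

The white sphere started near (13.7, 7.7) and ended near (14.5, 8.5).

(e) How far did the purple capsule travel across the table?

1.8

From (8.2, 2.0) to (6.4, 2.0), the purple capsule covered √(1.8² + 0.0²) ≈ 1.8 units.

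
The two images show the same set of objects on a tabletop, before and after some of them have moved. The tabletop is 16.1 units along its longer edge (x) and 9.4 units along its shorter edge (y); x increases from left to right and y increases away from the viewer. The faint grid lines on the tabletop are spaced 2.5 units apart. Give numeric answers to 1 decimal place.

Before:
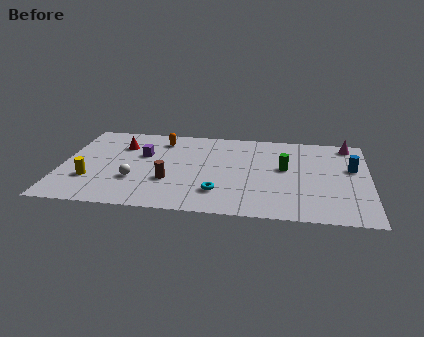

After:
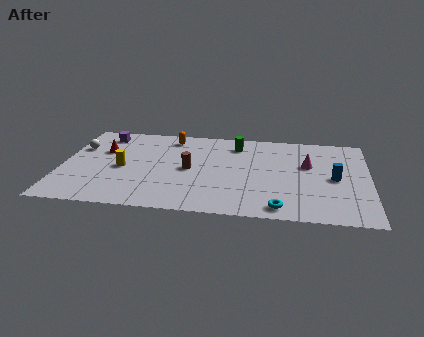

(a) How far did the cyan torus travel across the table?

3.4

The cyan torus was near (8.3, 2.3) before and (11.5, 1.1) after, so it travelled √(3.2² + 1.2²) ≈ 3.4 units.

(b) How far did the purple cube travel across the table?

3.0

From (4.2, 5.9) to (2.0, 7.9), the purple cube covered √(2.2² + 2.0²) ≈ 3.0 units.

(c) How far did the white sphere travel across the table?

4.5

The white sphere was near (3.9, 3.1) before and (0.8, 6.3) after, so it travelled √(3.1² + 3.2²) ≈ 4.5 units.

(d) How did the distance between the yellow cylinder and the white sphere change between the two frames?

+0.8

They were about 2.3 units apart before and 3.1 after — 0.8 units further apart.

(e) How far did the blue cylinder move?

1.5

The blue cylinder moved from about (15.2, 5.7) to (14.3, 4.5), a distance of √(0.9² + 1.2²) ≈ 1.5.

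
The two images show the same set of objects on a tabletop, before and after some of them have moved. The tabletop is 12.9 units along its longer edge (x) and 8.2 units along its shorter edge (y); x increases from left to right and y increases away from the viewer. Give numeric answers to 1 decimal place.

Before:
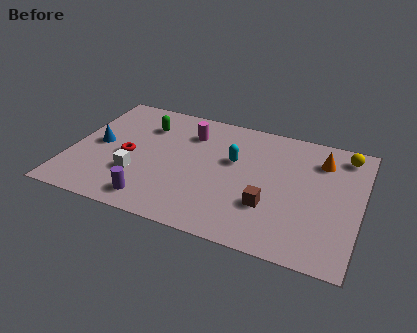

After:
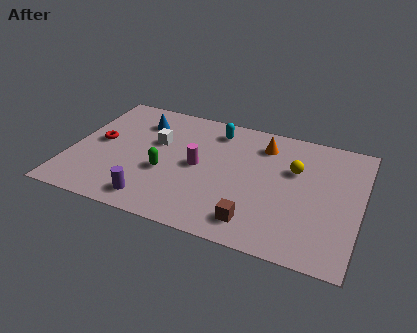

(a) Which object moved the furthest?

the green capsule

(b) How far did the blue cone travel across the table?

2.7

From (1.2, 4.1) to (2.8, 6.3), the blue cone covered √(1.6² + 2.2²) ≈ 2.7 units.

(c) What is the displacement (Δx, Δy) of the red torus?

(-1.4, 0.6)

The red torus started near (2.6, 3.7) and ended near (1.2, 4.3).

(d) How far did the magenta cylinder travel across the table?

2.2

The magenta cylinder was near (5.1, 6.2) before and (5.7, 4.1) after, so it travelled √(0.6² + 2.1²) ≈ 2.2 units.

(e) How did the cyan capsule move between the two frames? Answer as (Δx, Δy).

(-1.0, 1.8)

From the two frames, the cyan capsule sits at roughly (7.2, 5.0) before and (6.2, 6.8) after.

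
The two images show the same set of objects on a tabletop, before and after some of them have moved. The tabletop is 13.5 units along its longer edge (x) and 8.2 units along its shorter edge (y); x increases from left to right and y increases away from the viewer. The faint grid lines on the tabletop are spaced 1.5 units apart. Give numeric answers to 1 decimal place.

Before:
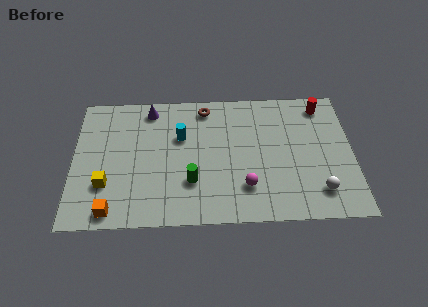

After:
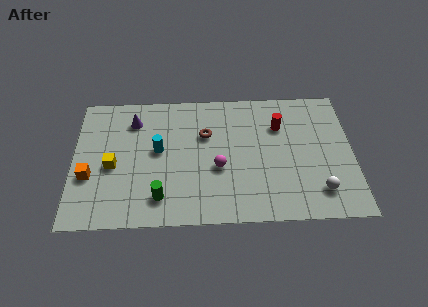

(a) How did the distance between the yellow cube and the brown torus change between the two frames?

-1.8

The distance was about 6.6 in the first image and 4.8 in the second, so they moved 1.8 units closer together.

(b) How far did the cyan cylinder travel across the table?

1.4

The cyan cylinder was near (5.2, 5.3) before and (4.1, 4.5) after, so it travelled √(1.1² + 0.8²) ≈ 1.4 units.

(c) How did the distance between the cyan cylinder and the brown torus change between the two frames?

+0.3

They were about 2.2 units apart before and 2.5 after — 0.3 units further apart.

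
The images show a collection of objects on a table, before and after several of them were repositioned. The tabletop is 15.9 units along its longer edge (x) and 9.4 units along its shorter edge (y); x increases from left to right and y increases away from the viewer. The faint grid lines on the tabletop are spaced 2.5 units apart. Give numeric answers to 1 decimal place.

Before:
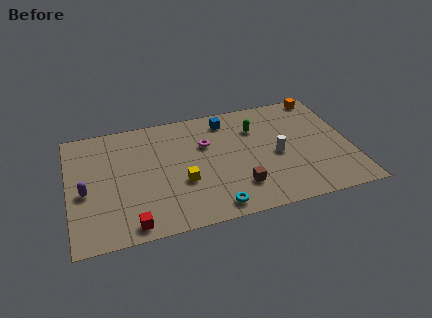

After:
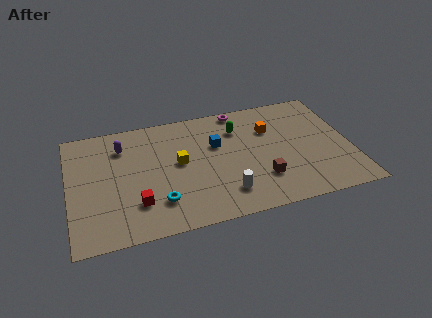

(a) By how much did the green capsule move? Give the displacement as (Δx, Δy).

(-1.0, 0.2)

From the two frames, the green capsule sits at roughly (10.7, 6.8) before and (9.7, 7.0) after.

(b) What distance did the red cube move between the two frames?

1.6

The red cube was near (3.3, 1.0) before and (3.7, 2.5) after, so it travelled √(0.4² + 1.5²) ≈ 1.6 units.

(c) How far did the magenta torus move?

3.2

The magenta torus was near (7.8, 6.2) before and (9.9, 8.6) after, so it travelled √(2.1² + 2.4²) ≈ 3.2 units.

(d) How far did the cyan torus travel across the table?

3.2

The cyan torus was near (7.9, 1.1) before and (4.9, 2.3) after, so it travelled √(3.0² + 1.2²) ≈ 3.2 units.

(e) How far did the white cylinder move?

3.9

The white cylinder was near (11.7, 4.3) before and (8.6, 2.0) after, so it travelled √(3.1² + 2.3²) ≈ 3.9 units.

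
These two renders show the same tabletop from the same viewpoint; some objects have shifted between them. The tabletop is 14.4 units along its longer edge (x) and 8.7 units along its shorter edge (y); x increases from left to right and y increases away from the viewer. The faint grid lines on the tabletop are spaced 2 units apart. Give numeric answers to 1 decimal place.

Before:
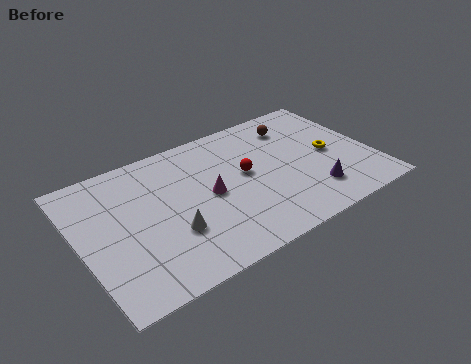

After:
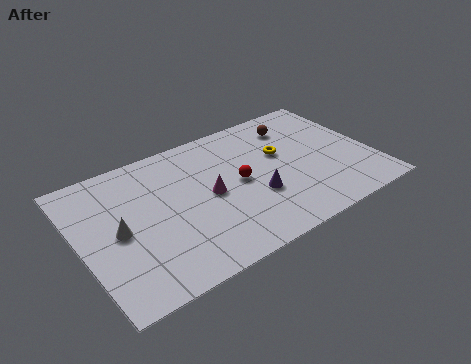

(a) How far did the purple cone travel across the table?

2.9

The purple cone moved from about (11.1, 2.0) to (8.4, 3.1), a distance of √(2.7² + 1.1²) ≈ 2.9.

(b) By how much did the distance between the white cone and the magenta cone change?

+2.0

The distance was about 2.5 in the first image and 4.5 in the second, so they moved 2.0 units further apart.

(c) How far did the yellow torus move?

2.5

The yellow torus moved from about (12.4, 4.2) to (10.1, 5.3), a distance of √(2.3² + 1.1²) ≈ 2.5.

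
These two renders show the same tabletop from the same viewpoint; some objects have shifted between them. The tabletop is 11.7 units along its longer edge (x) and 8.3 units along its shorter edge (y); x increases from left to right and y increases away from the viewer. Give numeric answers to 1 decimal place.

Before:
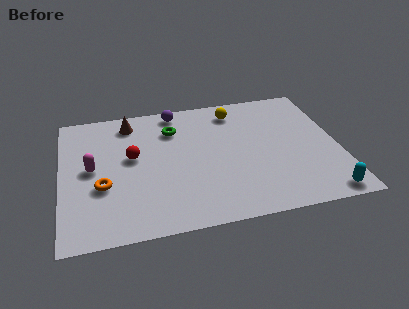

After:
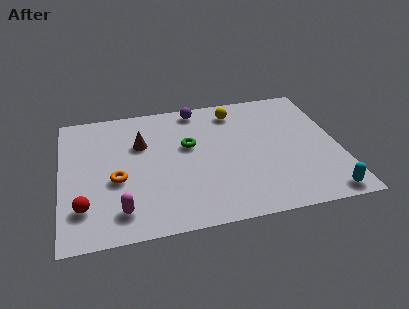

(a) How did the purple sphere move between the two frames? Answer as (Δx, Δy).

(0.9, 0.0)

The purple sphere was at about (5.0, 7.4) and moved to about (5.9, 7.4).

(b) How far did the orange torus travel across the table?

0.7

From (1.7, 3.1) to (2.3, 3.4), the orange torus covered √(0.6² + 0.3²) ≈ 0.7 units.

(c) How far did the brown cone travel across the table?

1.6

From (3.0, 7.0) to (3.4, 5.5), the brown cone covered √(0.4² + 1.5²) ≈ 1.6 units.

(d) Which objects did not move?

the yellow sphere and the cyan capsule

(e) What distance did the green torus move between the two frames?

1.3

The green torus moved from about (4.8, 6.2) to (5.4, 5.0), a distance of √(0.6² + 1.2²) ≈ 1.3.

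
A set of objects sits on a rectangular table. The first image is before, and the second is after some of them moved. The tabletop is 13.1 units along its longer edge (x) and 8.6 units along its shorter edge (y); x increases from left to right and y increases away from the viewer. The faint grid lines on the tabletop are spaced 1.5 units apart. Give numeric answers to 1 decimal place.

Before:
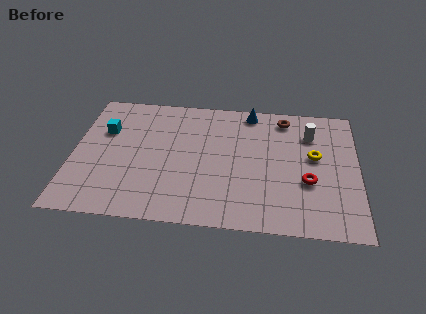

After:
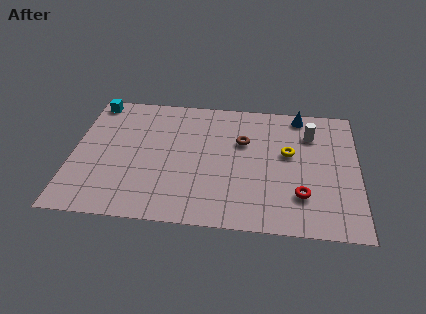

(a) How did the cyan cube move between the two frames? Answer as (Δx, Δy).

(-0.6, 2.0)

From the two frames, the cyan cube sits at roughly (1.4, 5.7) before and (0.8, 7.7) after.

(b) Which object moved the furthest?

the brown torus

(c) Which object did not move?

the white cylinder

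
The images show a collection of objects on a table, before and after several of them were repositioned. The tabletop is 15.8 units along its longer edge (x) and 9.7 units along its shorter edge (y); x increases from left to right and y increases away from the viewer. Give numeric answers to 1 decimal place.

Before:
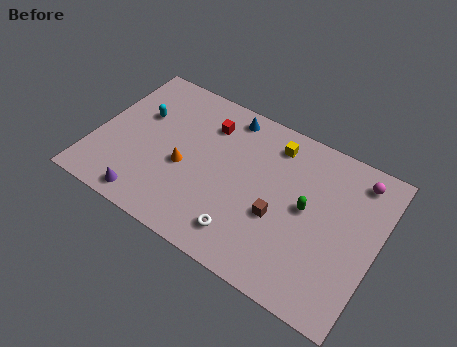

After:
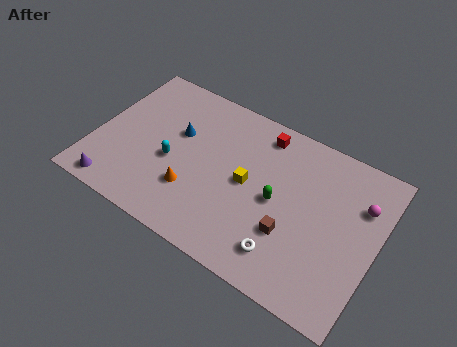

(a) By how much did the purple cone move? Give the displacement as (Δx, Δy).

(-1.8, -0.1)

From the two frames, the purple cone sits at roughly (3.5, 1.1) before and (1.7, 1.0) after.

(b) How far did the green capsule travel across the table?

1.6

The green capsule was near (11.9, 5.1) before and (10.3, 4.7) after, so it travelled √(1.6² + 0.4²) ≈ 1.6 units.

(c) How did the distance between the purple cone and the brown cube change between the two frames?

+2.3

They were about 7.5 units apart before and 9.8 after — 2.3 units further apart.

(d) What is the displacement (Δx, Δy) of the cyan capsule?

(2.2, -2.1)

The cyan capsule was at about (2.2, 6.2) and moved to about (4.4, 4.1).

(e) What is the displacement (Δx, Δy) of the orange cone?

(0.7, -1.2)

From the two frames, the orange cone sits at roughly (5.1, 4.1) before and (5.8, 2.9) after.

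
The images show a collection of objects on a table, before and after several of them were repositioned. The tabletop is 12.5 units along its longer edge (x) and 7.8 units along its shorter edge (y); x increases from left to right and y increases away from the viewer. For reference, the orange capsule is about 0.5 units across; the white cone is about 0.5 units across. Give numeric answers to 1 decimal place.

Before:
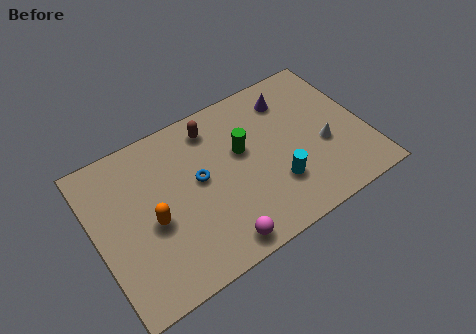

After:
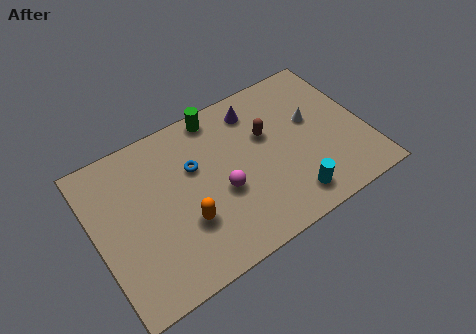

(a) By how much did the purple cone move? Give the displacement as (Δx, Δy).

(-1.6, 0.2)

The purple cone was at about (9.4, 6.2) and moved to about (7.8, 6.4).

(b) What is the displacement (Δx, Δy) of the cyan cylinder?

(0.5, -1.0)

From the two frames, the cyan cylinder sits at roughly (8.1, 2.3) before and (8.6, 1.3) after.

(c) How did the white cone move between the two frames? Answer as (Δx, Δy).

(-0.3, 1.5)

The white cone was at about (10.5, 3.1) and moved to about (10.2, 4.6).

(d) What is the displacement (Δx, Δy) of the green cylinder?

(-0.8, 2.3)

The green cylinder was at about (6.9, 4.7) and moved to about (6.1, 7.0).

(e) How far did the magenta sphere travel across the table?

2.4

The magenta sphere was near (5.1, 0.9) before and (5.7, 3.2) after, so it travelled √(0.6² + 2.3²) ≈ 2.4 units.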